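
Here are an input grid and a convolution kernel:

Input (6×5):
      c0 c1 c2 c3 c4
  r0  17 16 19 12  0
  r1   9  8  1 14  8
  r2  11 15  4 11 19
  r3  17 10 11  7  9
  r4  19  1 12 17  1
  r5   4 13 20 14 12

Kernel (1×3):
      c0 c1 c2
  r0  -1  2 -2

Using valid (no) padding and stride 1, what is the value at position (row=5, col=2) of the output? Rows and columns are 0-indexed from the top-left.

The receptive field on the input at this output position is [20 14 12]. Elementwise product with the kernel and sum: 20·-1 + 14·2 + 12·-2.

-16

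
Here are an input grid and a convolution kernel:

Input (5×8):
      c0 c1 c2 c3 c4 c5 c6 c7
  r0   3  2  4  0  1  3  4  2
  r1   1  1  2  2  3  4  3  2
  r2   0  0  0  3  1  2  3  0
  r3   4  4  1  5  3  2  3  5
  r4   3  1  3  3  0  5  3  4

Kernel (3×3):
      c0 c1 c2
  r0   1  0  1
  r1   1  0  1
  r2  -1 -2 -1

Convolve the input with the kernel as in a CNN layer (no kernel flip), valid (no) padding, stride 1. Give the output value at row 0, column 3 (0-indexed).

The receptive field on the input at this output position is [0 1 3 / 2 3 4 / 3 1 2]. Elementwise product with the kernel and sum: 0·1 + 3·1 + 2·1 + 4·1 + 3·-1 + 1·-2 + 2·-1.

2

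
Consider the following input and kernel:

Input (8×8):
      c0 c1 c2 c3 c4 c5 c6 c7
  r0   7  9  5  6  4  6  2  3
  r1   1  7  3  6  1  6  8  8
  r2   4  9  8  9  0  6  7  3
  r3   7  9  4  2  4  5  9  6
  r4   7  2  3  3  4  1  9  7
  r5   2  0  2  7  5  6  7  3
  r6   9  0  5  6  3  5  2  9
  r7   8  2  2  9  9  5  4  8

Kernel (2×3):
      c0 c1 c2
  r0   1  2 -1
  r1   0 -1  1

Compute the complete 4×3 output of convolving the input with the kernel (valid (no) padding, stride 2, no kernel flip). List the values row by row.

16 8 16
9 28 9
10 3 -2
4 14 10

Output[0,0]: The receptive field on the input at this output position is [7 9 5 / 1 7 3]. Elementwise product with the kernel and sum: 7·1 + 9·2 + 5·-1 + 7·-1 + 3·1.
Output[0,1]: The receptive field on the input at this output position is [5 6 4 / 3 6 1]. Elementwise product with the kernel and sum: 5·1 + 6·2 + 4·-1 + 6·-1 + 1·1.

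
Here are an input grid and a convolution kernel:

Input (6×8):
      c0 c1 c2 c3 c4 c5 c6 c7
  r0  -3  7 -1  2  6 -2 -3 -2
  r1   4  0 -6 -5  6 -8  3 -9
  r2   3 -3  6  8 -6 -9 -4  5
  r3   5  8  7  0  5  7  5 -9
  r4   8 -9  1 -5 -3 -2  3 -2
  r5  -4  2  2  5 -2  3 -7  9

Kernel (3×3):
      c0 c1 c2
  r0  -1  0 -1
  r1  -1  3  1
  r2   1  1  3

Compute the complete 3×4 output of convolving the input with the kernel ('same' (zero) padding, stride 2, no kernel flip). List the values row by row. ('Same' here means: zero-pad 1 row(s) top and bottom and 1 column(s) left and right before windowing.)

Output[0,0]: The receptive field on the zero-padded input at this output position is [0 0 0 / 0 -3 7 / 0 4 0]. Elementwise product with the kernel and sum: 0·-1 + 0·-1 + 0·-1 + -3·3 + 7·1 + 0·1 + 4·1 + 0·3.
Output[0,1]: The receptive field on the zero-padded input at this output position is [0 0 0 / 7 -1 2 / 0 -6 -5]. Elementwise product with the kernel and sum: 0·-1 + 0·-1 + 7·-1 + -1·3 + 2·1 + 0·1 + -6·1 + -5·3.

2 -29 -9 -41
35 49 4 4
9 18 -1 34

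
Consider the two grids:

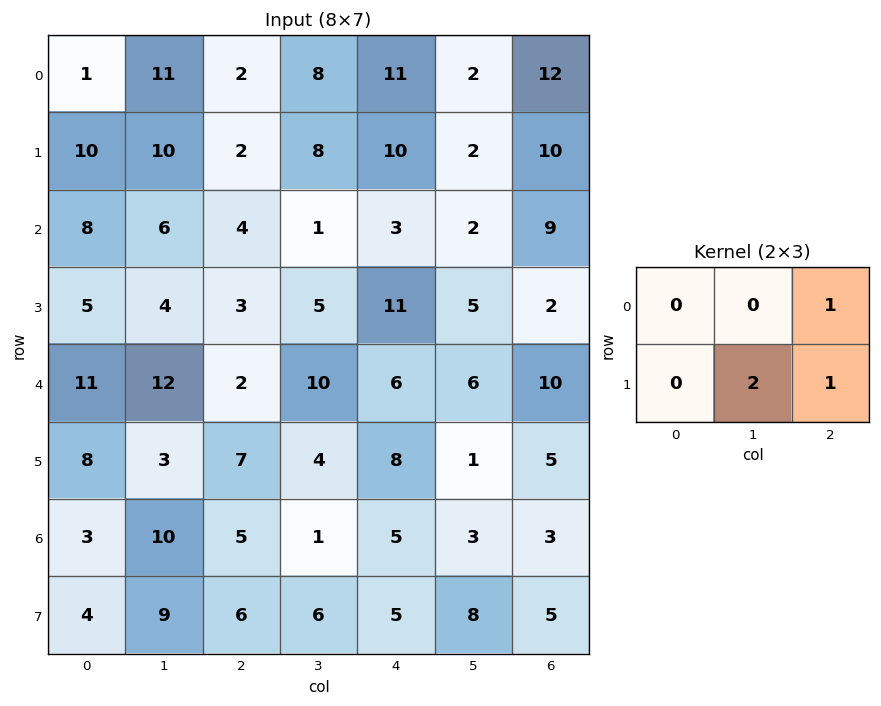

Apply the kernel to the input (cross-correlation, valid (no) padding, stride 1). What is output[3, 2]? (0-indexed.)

37

The receptive field on the input at this output position is [3 5 11 / 2 10 6]. Elementwise product with the kernel and sum: 11·1 + 10·2 + 6·1.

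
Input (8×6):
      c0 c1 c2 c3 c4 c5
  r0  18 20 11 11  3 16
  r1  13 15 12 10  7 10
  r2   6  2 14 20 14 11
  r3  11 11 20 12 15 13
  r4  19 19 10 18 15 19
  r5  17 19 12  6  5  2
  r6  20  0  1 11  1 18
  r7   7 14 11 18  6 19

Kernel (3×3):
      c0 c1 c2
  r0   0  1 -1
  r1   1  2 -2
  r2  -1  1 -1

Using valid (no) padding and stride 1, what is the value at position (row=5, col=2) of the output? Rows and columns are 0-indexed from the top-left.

The receptive field on the input at this output position is [12 6 5 / 1 11 1 / 11 18 6]. Elementwise product with the kernel and sum: 6·1 + 5·-1 + 1·1 + 11·2 + 1·-2 + 11·-1 + 18·1 + 6·-1.

23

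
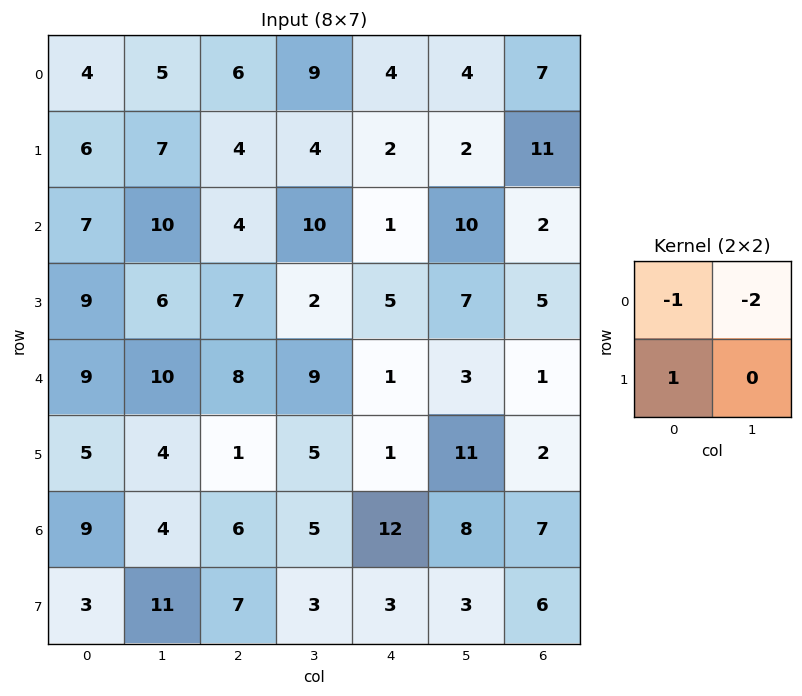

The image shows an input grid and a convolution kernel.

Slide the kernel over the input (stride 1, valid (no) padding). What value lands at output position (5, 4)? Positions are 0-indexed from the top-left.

The receptive field on the input at this output position is [1 11 / 12 8]. Elementwise product with the kernel and sum: 1·-1 + 11·-2 + 12·1.

-11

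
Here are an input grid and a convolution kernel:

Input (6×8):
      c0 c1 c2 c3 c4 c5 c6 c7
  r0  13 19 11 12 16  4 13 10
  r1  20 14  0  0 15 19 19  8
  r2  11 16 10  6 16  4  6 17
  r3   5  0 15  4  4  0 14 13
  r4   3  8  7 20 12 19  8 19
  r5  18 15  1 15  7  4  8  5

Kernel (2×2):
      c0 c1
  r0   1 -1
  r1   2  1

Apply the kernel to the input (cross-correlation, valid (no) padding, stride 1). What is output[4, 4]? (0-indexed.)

11

The receptive field on the input at this output position is [12 19 / 7 4]. Elementwise product with the kernel and sum: 12·1 + 19·-1 + 7·2 + 4·1.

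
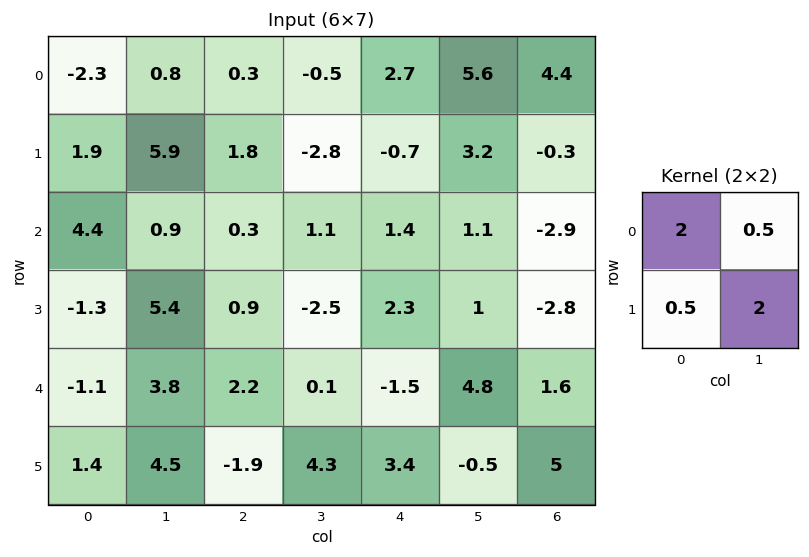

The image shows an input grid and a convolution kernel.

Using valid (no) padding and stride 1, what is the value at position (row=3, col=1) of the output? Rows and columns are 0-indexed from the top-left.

17.55

The receptive field on the input at this output position is [5.4 0.9 / 3.8 2.2]. Elementwise product with the kernel and sum: 5.4·2 + 0.9·0.5 + 3.8·0.5 + 2.2·2.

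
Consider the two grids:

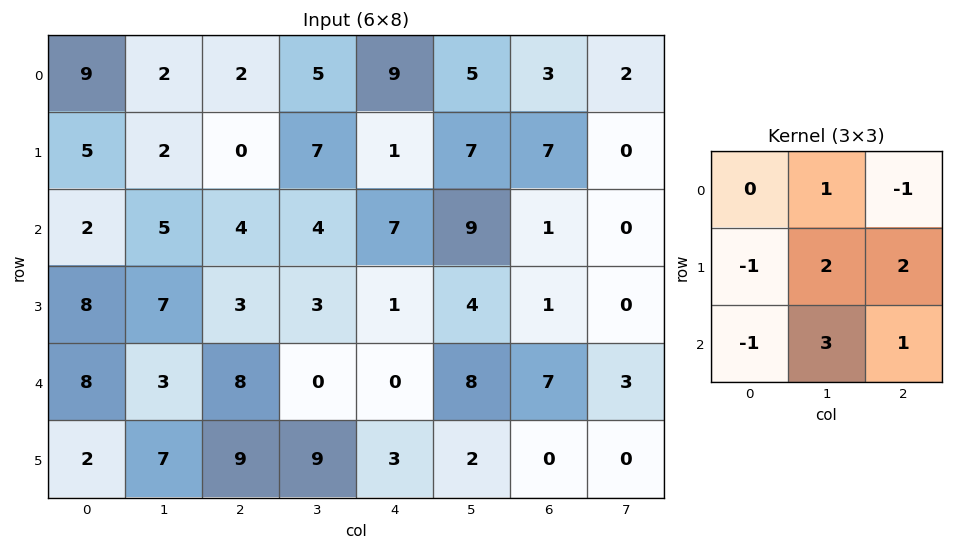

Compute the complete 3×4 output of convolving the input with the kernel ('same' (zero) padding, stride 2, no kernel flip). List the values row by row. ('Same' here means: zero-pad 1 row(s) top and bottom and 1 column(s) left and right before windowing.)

39 17 26 19
48 9 26 -1
36 42 15 11

Output[0,0]: The receptive field on the zero-padded input at this output position is [0 0 0 / 0 9 2 / 0 5 2]. Elementwise product with the kernel and sum: 0·1 + 0·-1 + 0·-1 + 9·2 + 2·2 + 0·-1 + 5·3 + 2·1.
Output[0,1]: The receptive field on the zero-padded input at this output position is [0 0 0 / 2 2 5 / 2 0 7]. Elementwise product with the kernel and sum: 0·1 + 0·-1 + 2·-1 + 2·2 + 5·2 + 2·-1 + 0·3 + 7·1.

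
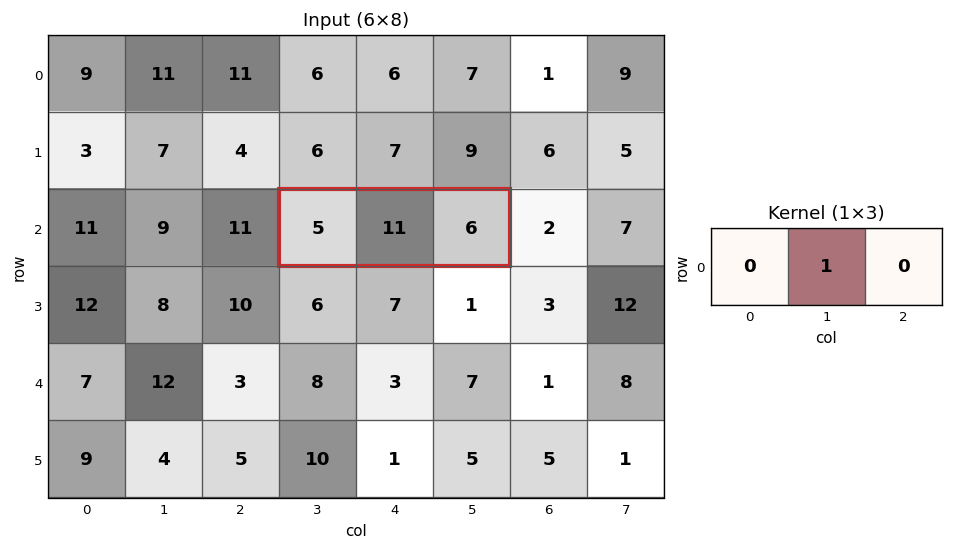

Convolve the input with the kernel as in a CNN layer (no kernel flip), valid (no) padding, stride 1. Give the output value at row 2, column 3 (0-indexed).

11

The receptive field on the input at this output position is [5 11 6]. Elementwise product with the kernel and sum: 11·1.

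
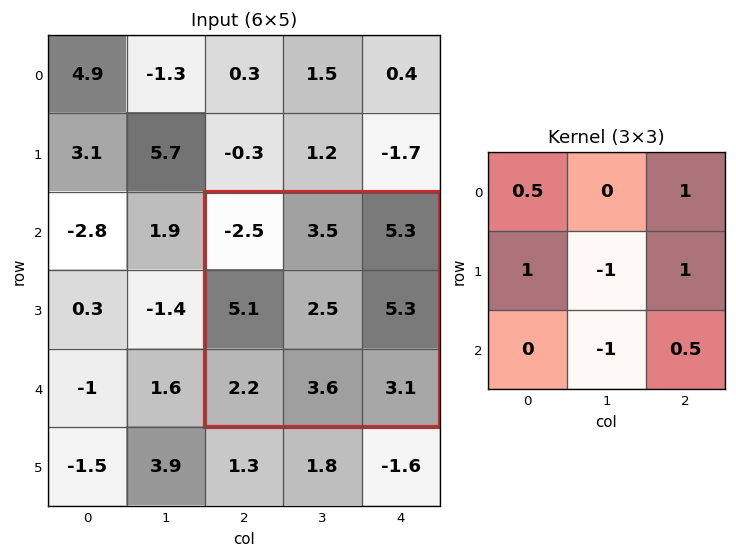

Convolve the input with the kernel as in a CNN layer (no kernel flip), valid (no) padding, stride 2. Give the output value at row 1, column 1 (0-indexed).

9.9

The receptive field on the input at this output position is [-2.5 3.5 5.3 / 5.1 2.5 5.3 / 2.2 3.6 3.1]. Elementwise product with the kernel and sum: -2.5·0.5 + 5.3·1 + 5.1·1 + 2.5·-1 + 5.3·1 + 3.6·-1 + 3.1·0.5.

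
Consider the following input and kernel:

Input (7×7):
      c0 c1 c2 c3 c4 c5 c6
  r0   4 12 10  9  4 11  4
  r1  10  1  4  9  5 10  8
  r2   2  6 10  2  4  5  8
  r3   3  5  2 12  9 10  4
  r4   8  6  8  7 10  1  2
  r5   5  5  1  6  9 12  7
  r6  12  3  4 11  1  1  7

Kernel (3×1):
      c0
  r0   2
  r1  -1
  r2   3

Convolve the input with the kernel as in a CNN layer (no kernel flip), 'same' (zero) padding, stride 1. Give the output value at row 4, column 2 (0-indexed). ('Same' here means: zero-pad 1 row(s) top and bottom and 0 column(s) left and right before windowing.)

-1

The receptive field on the zero-padded input at this output position is [2 / 8 / 1]. Elementwise product with the kernel and sum: 2·2 + 8·-1 + 1·3.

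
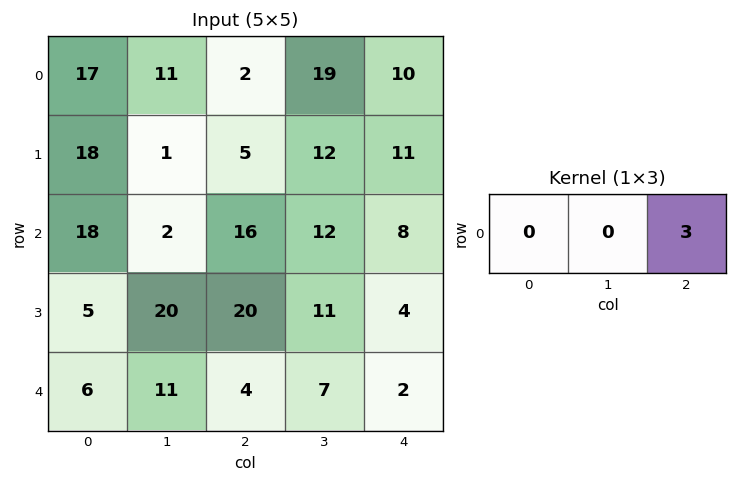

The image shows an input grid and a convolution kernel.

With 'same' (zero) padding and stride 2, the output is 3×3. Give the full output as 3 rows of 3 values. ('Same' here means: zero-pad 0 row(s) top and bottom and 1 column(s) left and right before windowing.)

33 57 0
6 36 0
33 21 0

Output[0,0]: The receptive field on the zero-padded input at this output position is [0 17 11]. Elementwise product with the kernel and sum: 11·3.
Output[0,1]: The receptive field on the zero-padded input at this output position is [11 2 19]. Elementwise product with the kernel and sum: 19·3.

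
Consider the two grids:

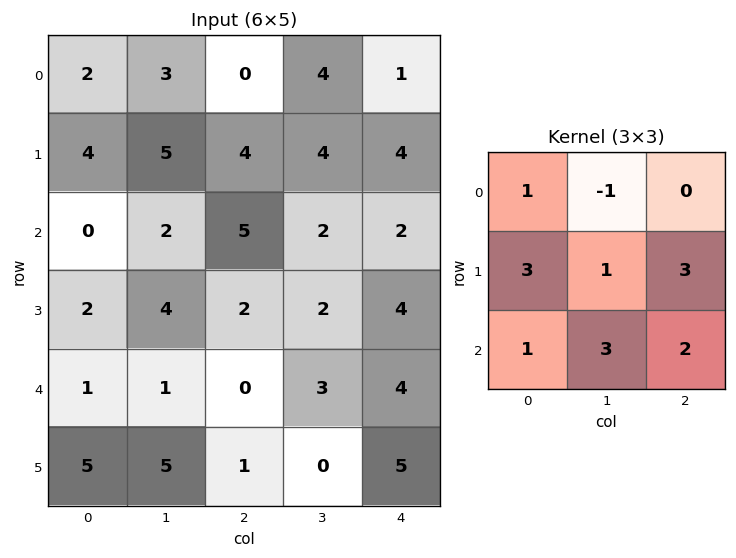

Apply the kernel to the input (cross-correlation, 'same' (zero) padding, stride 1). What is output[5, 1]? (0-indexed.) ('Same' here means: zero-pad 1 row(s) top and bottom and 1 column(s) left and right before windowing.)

The receptive field on the zero-padded input at this output position is [1 1 0 / 5 5 1 / 0 0 0]. Elementwise product with the kernel and sum: 1·1 + 1·-1 + 5·3 + 5·1 + 1·3 + 0·1 + 0·3 + 0·2.

23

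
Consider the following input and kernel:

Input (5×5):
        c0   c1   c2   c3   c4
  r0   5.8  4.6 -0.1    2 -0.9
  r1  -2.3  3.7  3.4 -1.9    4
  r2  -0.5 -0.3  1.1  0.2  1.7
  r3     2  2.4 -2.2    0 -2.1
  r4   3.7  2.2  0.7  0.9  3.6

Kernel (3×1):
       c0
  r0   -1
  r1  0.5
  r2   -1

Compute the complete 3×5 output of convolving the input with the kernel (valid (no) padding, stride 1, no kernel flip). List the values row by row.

Output[0,0]: The receptive field on the input at this output position is [5.8 / -2.3 / -0.5]. Elementwise product with the kernel and sum: 5.8·-1 + -2.3·0.5 + -0.5·-1.
Output[0,1]: The receptive field on the input at this output position is [4.6 / 3.7 / -0.3]. Elementwise product with the kernel and sum: 4.6·-1 + 3.7·0.5 + -0.3·-1.

-6.45 -2.45 0.7 -3.15 1.2
0.05 -6.25 -0.65 2 -1.05
-2.2 -0.7 -2.9 -1.1 -6.35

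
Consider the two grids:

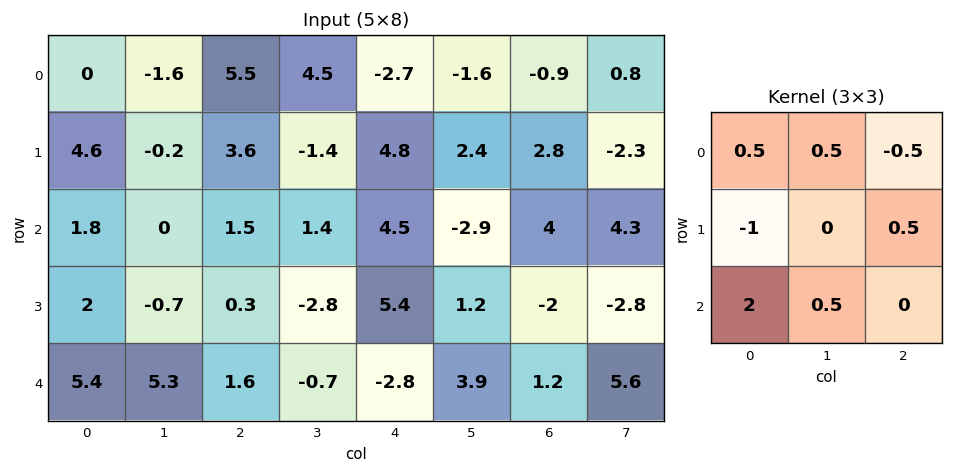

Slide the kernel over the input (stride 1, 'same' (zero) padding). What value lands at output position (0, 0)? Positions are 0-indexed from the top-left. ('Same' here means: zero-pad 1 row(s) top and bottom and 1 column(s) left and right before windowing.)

The receptive field on the zero-padded input at this output position is [0 0 0 / 0 0 -1.6 / 0 4.6 -0.2]. Elementwise product with the kernel and sum: 0·0.5 + 0·0.5 + 0·-0.5 + 0·-1 + -1.6·0.5 + 0·2 + 4.6·0.5.

1.5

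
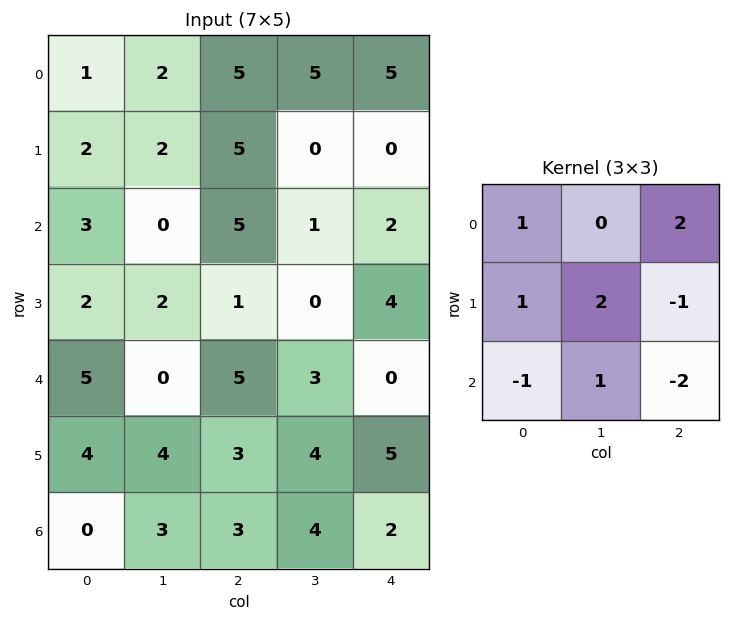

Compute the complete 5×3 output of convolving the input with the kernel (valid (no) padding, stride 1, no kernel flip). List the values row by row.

-1 27 12
8 10 1
3 5 4
-2 0 11
21 4 8

Output[0,0]: The receptive field on the input at this output position is [1 2 5 / 2 2 5 / 3 0 5]. Elementwise product with the kernel and sum: 1·1 + 5·2 + 2·1 + 2·2 + 5·-1 + 3·-1 + 0·1 + 5·-2.
Output[0,1]: The receptive field on the input at this output position is [2 5 5 / 2 5 0 / 0 5 1]. Elementwise product with the kernel and sum: 2·1 + 5·2 + 2·1 + 5·2 + 0·-1 + 0·-1 + 5·1 + 1·-2.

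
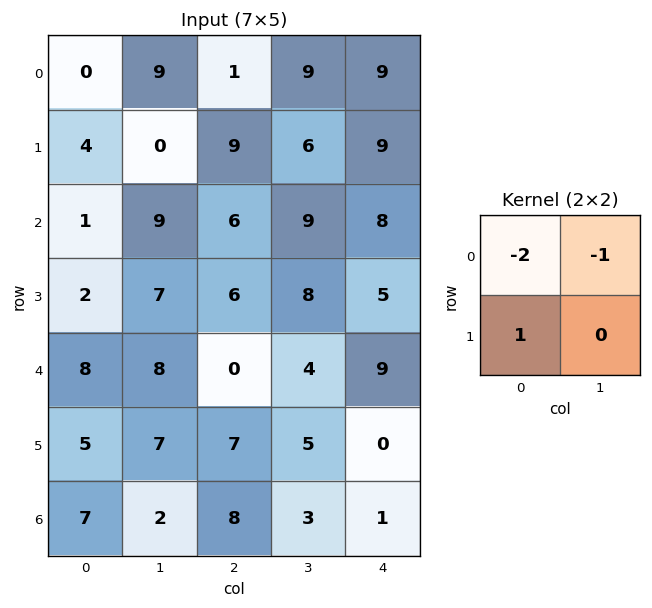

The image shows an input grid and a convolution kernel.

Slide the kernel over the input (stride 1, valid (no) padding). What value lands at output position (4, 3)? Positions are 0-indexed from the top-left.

-12

The receptive field on the input at this output position is [4 9 / 5 0]. Elementwise product with the kernel and sum: 4·-2 + 9·-1 + 5·1.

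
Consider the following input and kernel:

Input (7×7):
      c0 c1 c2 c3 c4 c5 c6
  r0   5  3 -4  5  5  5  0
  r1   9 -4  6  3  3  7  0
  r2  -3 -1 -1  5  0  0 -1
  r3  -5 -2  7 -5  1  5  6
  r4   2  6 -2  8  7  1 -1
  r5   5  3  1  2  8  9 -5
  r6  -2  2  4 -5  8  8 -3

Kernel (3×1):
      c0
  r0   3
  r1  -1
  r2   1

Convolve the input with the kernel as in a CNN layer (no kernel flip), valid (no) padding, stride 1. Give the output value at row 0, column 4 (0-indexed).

12

The receptive field on the input at this output position is [5 / 3 / 0]. Elementwise product with the kernel and sum: 5·3 + 3·-1 + 0·1.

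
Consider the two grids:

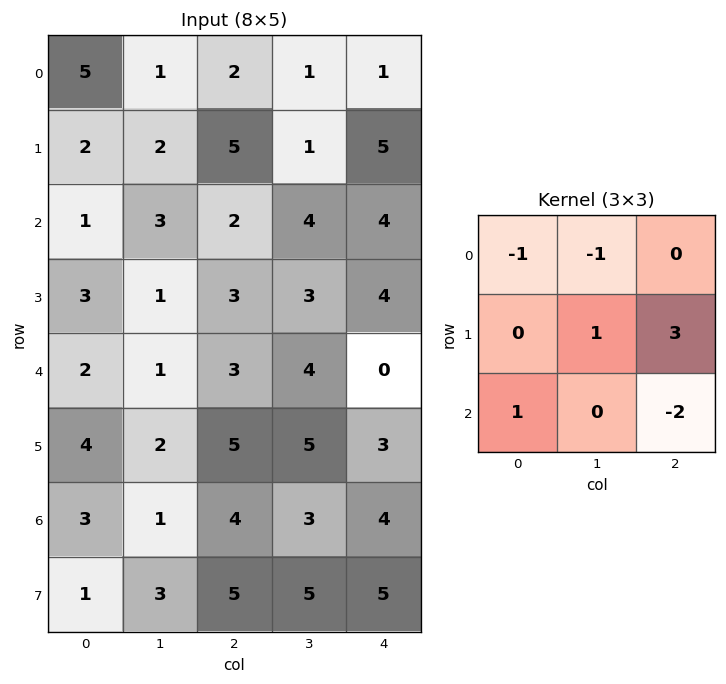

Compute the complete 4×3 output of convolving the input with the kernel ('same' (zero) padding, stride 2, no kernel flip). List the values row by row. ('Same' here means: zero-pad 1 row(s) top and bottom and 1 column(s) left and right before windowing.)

4 5 2
6 2 1
-2 3 -2
-4 -1 1

Output[0,0]: The receptive field on the zero-padded input at this output position is [0 0 0 / 0 5 1 / 0 2 2]. Elementwise product with the kernel and sum: 0·-1 + 0·-1 + 5·1 + 1·3 + 0·1 + 2·-2.
Output[0,1]: The receptive field on the zero-padded input at this output position is [0 0 0 / 1 2 1 / 2 5 1]. Elementwise product with the kernel and sum: 0·-1 + 0·-1 + 2·1 + 1·3 + 2·1 + 1·-2.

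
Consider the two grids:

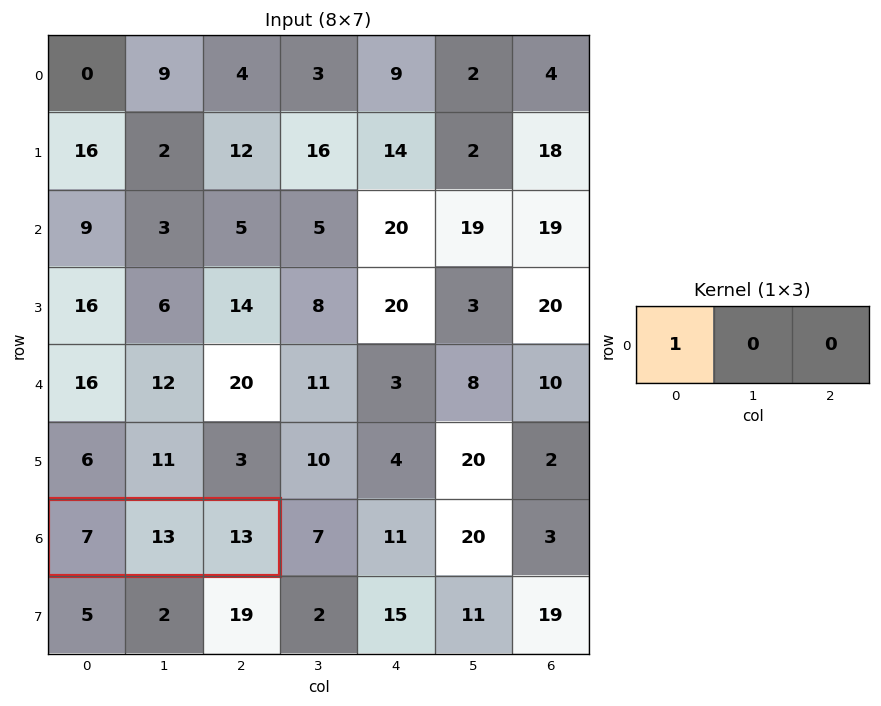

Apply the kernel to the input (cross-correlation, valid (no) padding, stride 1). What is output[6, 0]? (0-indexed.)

The receptive field on the input at this output position is [7 13 13]. Elementwise product with the kernel and sum: 7·1.

7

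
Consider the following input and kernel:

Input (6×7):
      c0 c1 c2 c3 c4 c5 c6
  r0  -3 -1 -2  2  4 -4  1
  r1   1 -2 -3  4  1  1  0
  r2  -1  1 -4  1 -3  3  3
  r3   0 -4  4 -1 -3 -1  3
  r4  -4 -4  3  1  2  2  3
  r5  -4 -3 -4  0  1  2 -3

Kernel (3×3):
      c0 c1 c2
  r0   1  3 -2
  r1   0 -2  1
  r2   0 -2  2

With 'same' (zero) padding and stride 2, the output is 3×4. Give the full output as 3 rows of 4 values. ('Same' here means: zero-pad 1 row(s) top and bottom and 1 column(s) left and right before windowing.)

Output[0,0]: The receptive field on the zero-padded input at this output position is [0 0 0 / 0 -3 -1 / 0 1 -2]. Elementwise product with the kernel and sum: 0·1 + 0·3 + 0·-2 + -3·-2 + -1·1 + 1·-2 + -2·2.

-1 20 -12 -2
2 -20 18 -11
14 13 -8 8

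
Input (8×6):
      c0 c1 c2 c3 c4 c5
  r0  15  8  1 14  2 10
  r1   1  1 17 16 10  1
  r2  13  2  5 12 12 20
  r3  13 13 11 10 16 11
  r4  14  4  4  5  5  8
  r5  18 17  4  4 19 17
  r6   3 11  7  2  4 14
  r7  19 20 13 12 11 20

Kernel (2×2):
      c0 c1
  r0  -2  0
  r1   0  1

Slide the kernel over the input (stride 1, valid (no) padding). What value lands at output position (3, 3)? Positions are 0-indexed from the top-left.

The receptive field on the input at this output position is [10 16 / 5 5]. Elementwise product with the kernel and sum: 10·-2 + 5·1.

-15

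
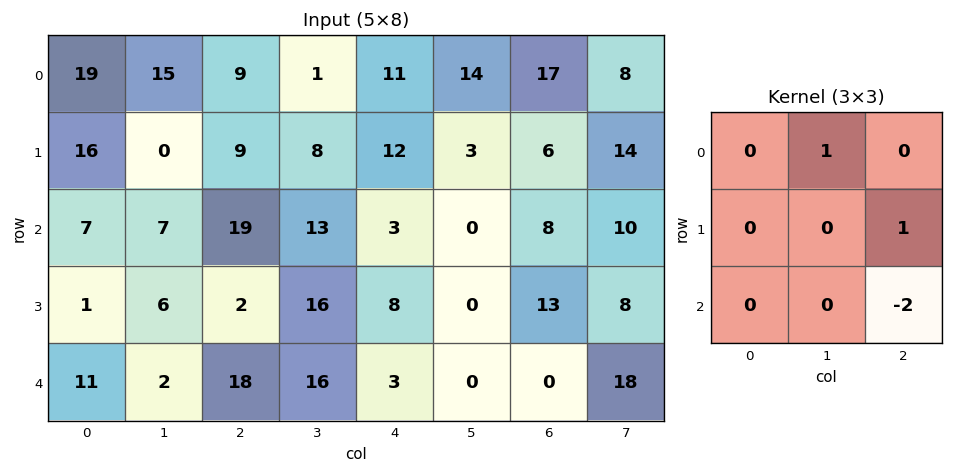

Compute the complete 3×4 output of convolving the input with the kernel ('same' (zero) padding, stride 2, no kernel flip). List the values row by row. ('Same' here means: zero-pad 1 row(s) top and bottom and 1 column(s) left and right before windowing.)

15 -15 8 -20
11 -10 12 0
3 18 8 31

Output[0,0]: The receptive field on the zero-padded input at this output position is [0 0 0 / 0 19 15 / 0 16 0]. Elementwise product with the kernel and sum: 0·1 + 15·1 + 0·-2.
Output[0,1]: The receptive field on the zero-padded input at this output position is [0 0 0 / 15 9 1 / 0 9 8]. Elementwise product with the kernel and sum: 0·1 + 1·1 + 8·-2.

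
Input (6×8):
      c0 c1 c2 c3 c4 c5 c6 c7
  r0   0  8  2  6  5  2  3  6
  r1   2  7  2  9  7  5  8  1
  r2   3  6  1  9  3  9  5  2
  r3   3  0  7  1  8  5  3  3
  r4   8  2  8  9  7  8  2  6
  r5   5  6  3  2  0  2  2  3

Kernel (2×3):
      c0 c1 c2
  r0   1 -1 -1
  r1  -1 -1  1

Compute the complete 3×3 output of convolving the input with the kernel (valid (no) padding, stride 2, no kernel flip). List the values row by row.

Output[0,0]: The receptive field on the input at this output position is [0 8 2 / 2 7 2]. Elementwise product with the kernel and sum: 0·1 + 8·-1 + 2·-1 + 2·-1 + 7·-1 + 2·1.

-17 -13 -4
0 -11 -21
-10 -13 -3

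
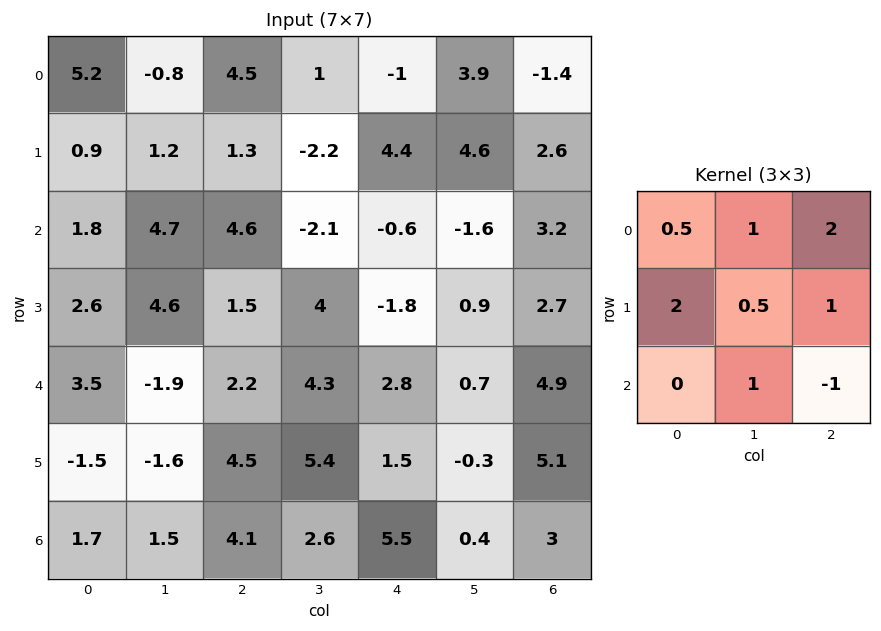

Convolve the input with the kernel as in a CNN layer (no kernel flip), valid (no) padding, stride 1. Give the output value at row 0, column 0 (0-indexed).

14.6

The receptive field on the input at this output position is [5.2 -0.8 4.5 / 0.9 1.2 1.3 / 1.8 4.7 4.6]. Elementwise product with the kernel and sum: 5.2·0.5 + -0.8·1 + 4.5·2 + 0.9·2 + 1.2·0.5 + 1.3·1 + 4.7·1 + 4.6·-1.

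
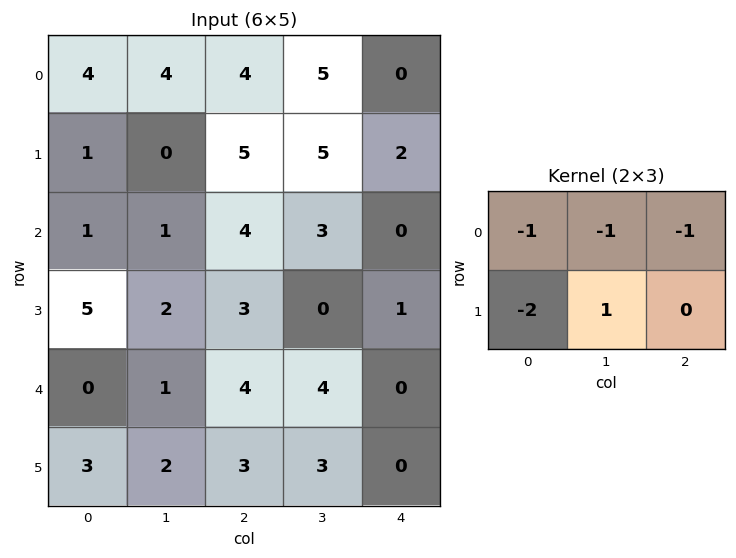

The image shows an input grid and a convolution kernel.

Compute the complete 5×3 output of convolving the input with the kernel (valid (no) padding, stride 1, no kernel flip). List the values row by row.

Output[0,0]: The receptive field on the input at this output position is [4 4 4 / 1 0 5]. Elementwise product with the kernel and sum: 4·-1 + 4·-1 + 4·-1 + 1·-2 + 0·1.
Output[0,1]: The receptive field on the input at this output position is [4 4 5 / 0 5 5]. Elementwise product with the kernel and sum: 4·-1 + 4·-1 + 5·-1 + 0·-2 + 5·1.

-14 -8 -14
-7 -8 -17
-14 -9 -13
-9 -3 -8
-9 -10 -11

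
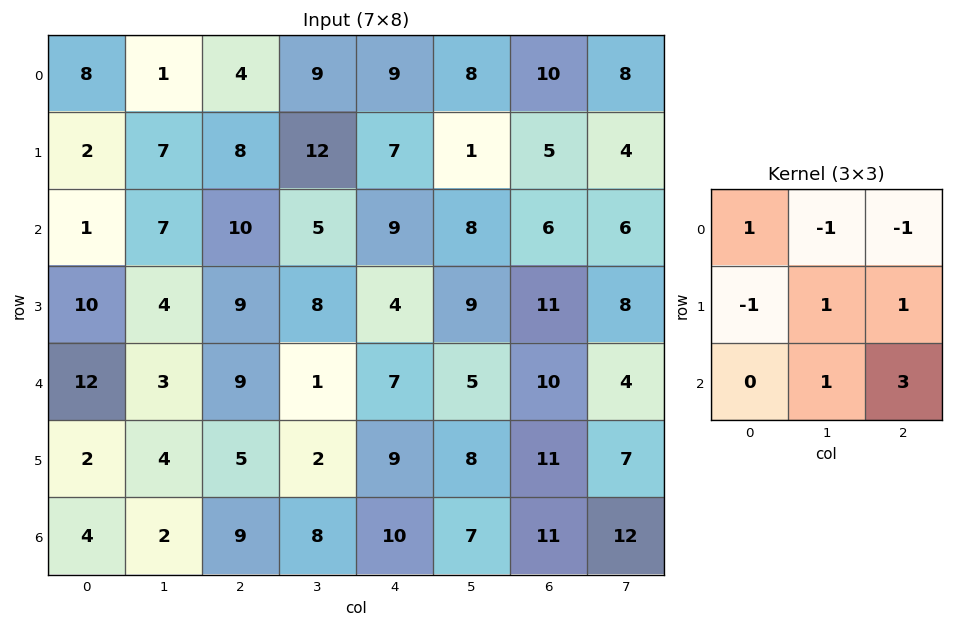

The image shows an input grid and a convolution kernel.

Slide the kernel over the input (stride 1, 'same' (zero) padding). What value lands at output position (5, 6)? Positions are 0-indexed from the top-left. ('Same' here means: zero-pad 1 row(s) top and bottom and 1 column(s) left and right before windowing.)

48

The receptive field on the zero-padded input at this output position is [5 10 4 / 8 11 7 / 7 11 12]. Elementwise product with the kernel and sum: 5·1 + 10·-1 + 4·-1 + 8·-1 + 11·1 + 7·1 + 11·1 + 12·3.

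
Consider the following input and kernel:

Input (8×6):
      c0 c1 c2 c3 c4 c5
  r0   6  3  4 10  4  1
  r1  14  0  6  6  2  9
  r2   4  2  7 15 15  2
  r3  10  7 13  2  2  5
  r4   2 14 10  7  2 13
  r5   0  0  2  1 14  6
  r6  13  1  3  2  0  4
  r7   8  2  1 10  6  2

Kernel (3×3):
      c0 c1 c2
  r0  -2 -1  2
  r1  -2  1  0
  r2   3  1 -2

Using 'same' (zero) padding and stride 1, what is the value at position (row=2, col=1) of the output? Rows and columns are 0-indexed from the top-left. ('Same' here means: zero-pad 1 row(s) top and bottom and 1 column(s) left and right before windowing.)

The receptive field on the zero-padded input at this output position is [14 0 6 / 4 2 7 / 10 7 13]. Elementwise product with the kernel and sum: 14·-2 + 0·-1 + 6·2 + 4·-2 + 2·1 + 10·3 + 7·1 + 13·-2.

-11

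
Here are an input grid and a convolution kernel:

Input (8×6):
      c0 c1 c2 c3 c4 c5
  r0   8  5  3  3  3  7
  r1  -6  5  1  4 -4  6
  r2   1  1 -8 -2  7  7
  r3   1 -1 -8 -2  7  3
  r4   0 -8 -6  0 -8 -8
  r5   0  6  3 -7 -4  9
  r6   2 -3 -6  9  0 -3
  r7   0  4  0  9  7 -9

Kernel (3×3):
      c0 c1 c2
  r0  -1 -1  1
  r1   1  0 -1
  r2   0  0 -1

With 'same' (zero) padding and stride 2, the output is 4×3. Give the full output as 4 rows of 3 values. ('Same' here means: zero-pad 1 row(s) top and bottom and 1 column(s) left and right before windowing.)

Output[0,0]: The receptive field on the zero-padded input at this output position is [0 0 0 / 0 8 5 / 0 -6 5]. Elementwise product with the kernel and sum: 0·-1 + 0·-1 + 0·1 + 0·1 + 5·-1 + 5·-1.
Output[0,1]: The receptive field on the zero-padded input at this output position is [0 0 0 / 5 3 3 / 5 1 4]. Elementwise product with the kernel and sum: 0·-1 + 0·-1 + 0·1 + 5·1 + 3·-1 + 4·-1.

-10 -2 -10
11 3 -6
0 6 -3
5 -37 41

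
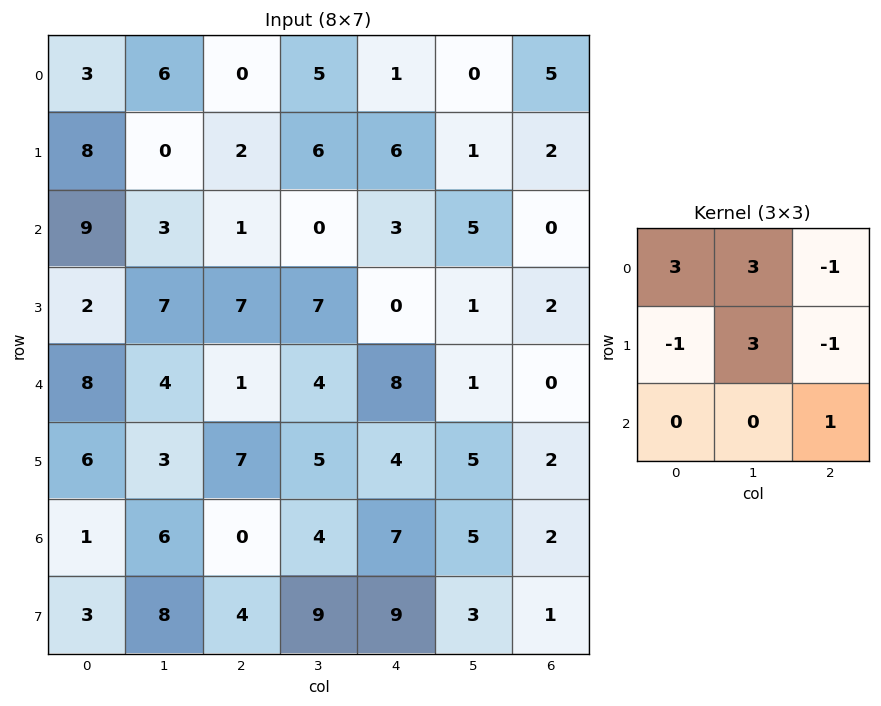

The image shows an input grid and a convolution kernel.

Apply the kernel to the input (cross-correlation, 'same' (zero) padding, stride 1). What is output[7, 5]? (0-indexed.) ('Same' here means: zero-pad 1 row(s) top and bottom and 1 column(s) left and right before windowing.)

33

The receptive field on the zero-padded input at this output position is [7 5 2 / 9 3 1 / 0 0 0]. Elementwise product with the kernel and sum: 7·3 + 5·3 + 2·-1 + 9·-1 + 3·3 + 1·-1 + 0·1.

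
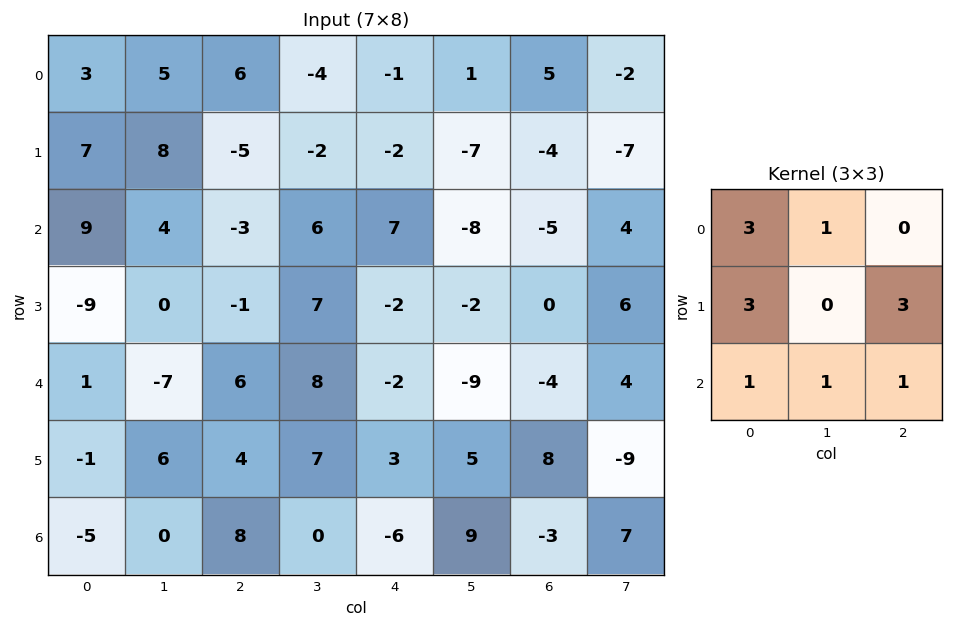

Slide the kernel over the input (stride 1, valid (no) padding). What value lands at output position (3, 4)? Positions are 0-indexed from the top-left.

The receptive field on the input at this output position is [-2 -2 0 / -2 -9 -4 / 3 5 8]. Elementwise product with the kernel and sum: -2·3 + -2·1 + -2·3 + -4·3 + 3·1 + 5·1 + 8·1.

-10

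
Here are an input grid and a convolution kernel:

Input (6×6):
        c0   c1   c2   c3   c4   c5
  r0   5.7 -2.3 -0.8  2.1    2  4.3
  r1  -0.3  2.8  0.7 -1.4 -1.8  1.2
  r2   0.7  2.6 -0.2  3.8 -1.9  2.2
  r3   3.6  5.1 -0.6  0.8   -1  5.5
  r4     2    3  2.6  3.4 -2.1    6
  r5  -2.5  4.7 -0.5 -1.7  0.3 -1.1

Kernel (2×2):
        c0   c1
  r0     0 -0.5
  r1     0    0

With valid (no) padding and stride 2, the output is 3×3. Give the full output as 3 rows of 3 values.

Output[0,0]: The receptive field on the input at this output position is [5.7 -2.3 / -0.3 2.8]. Elementwise product with the kernel and sum: -2.3·-0.5.

1.15 -1.05 -2.15
-1.3 -1.9 -1.1
-1.5 -1.7 -3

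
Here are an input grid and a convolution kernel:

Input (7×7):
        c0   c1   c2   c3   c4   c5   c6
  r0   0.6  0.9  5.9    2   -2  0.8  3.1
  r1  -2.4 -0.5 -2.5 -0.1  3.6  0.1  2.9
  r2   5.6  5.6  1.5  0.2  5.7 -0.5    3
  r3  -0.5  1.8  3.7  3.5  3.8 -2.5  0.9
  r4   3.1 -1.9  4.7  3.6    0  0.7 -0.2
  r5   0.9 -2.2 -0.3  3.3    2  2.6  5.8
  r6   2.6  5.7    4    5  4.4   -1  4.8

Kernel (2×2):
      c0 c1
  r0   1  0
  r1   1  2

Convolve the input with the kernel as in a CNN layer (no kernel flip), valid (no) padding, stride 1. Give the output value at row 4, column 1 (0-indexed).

-4.7

The receptive field on the input at this output position is [-1.9 4.7 / -2.2 -0.3]. Elementwise product with the kernel and sum: -1.9·1 + -2.2·1 + -0.3·2.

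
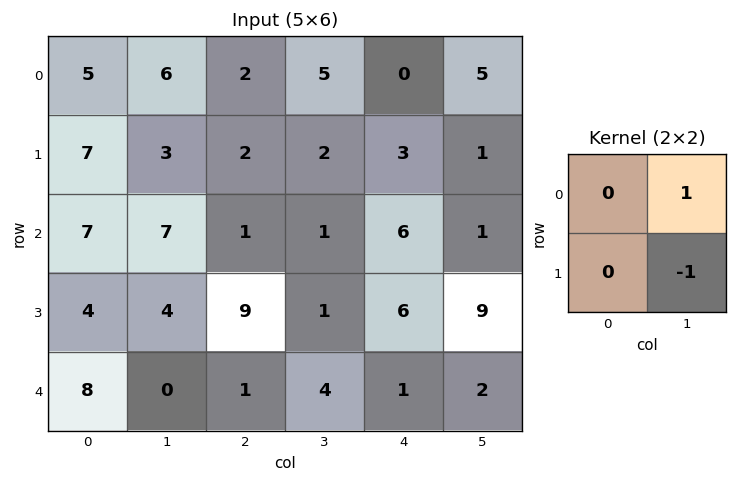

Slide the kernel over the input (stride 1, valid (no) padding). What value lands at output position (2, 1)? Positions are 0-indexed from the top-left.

-8

The receptive field on the input at this output position is [7 1 / 4 9]. Elementwise product with the kernel and sum: 1·1 + 9·-1.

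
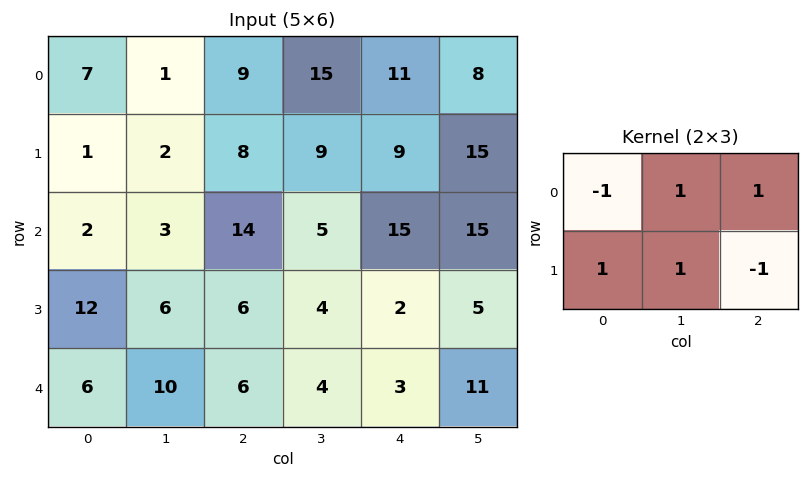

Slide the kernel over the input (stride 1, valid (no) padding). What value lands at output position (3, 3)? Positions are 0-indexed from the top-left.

The receptive field on the input at this output position is [4 2 5 / 4 3 11]. Elementwise product with the kernel and sum: 4·-1 + 2·1 + 5·1 + 4·1 + 3·1 + 11·-1.

-1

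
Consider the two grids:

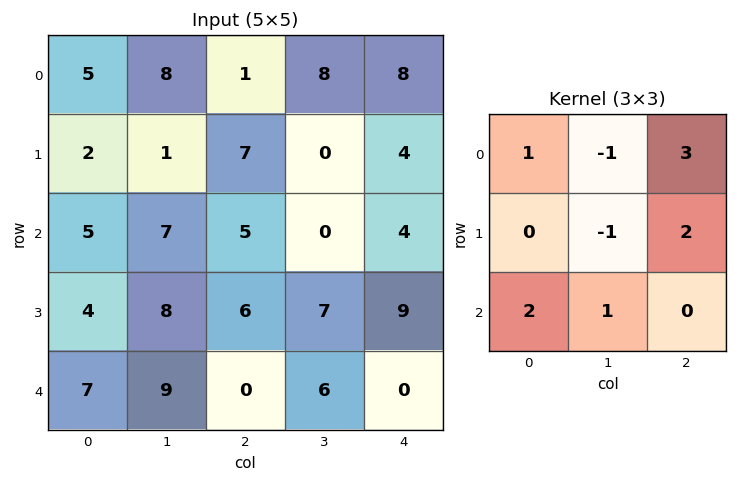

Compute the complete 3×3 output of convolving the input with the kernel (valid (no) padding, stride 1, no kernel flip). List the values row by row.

Output[0,0]: The receptive field on the input at this output position is [5 8 1 / 2 1 7 / 5 7 5]. Elementwise product with the kernel and sum: 5·1 + 8·-1 + 1·3 + 1·-1 + 7·2 + 5·2 + 7·1.
Output[0,1]: The receptive field on the input at this output position is [8 1 8 / 1 7 0 / 7 5 0]. Elementwise product with the kernel and sum: 8·1 + 1·-1 + 8·3 + 7·-1 + 0·2 + 7·2 + 5·1.

30 43 35
41 11 46
40 28 34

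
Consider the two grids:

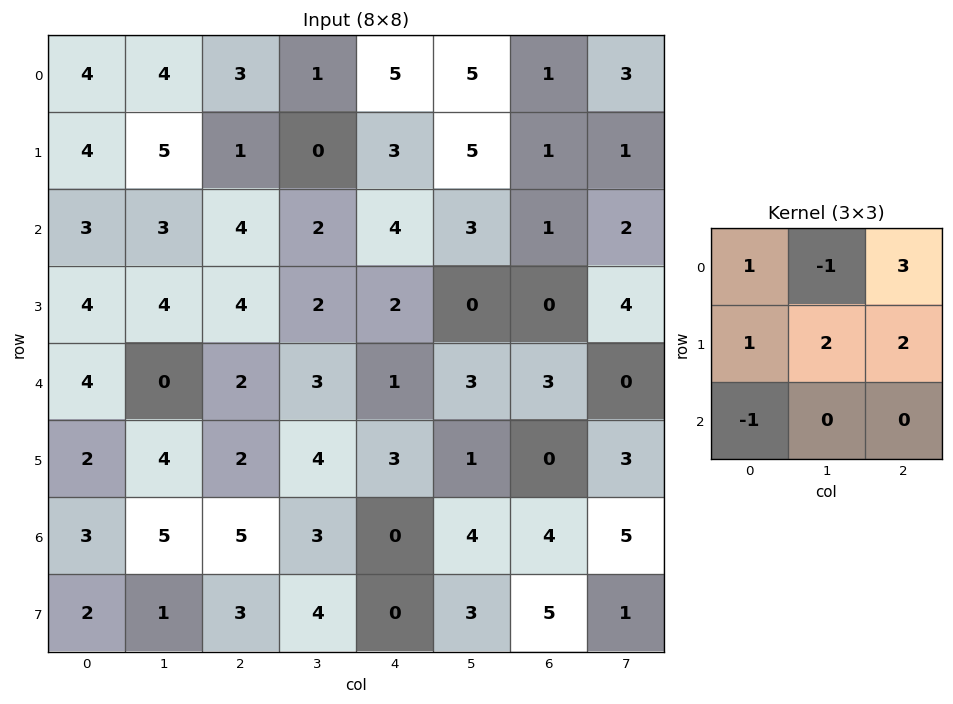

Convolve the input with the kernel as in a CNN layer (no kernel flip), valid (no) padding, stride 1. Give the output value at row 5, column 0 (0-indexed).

The receptive field on the input at this output position is [2 4 2 / 3 5 5 / 2 1 3]. Elementwise product with the kernel and sum: 2·1 + 4·-1 + 2·3 + 3·1 + 5·2 + 5·2 + 2·-1.

25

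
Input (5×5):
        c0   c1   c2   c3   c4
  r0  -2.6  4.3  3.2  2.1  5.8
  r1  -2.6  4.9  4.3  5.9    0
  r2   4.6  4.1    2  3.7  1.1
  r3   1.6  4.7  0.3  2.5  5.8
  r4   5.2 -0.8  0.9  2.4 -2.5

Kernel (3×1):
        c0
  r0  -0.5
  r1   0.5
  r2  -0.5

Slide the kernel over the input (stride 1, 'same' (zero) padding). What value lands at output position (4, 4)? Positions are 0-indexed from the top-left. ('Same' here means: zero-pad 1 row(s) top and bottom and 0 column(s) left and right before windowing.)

-4.15

The receptive field on the zero-padded input at this output position is [5.8 / -2.5 / 0]. Elementwise product with the kernel and sum: 5.8·-0.5 + -2.5·0.5 + 0·-0.5.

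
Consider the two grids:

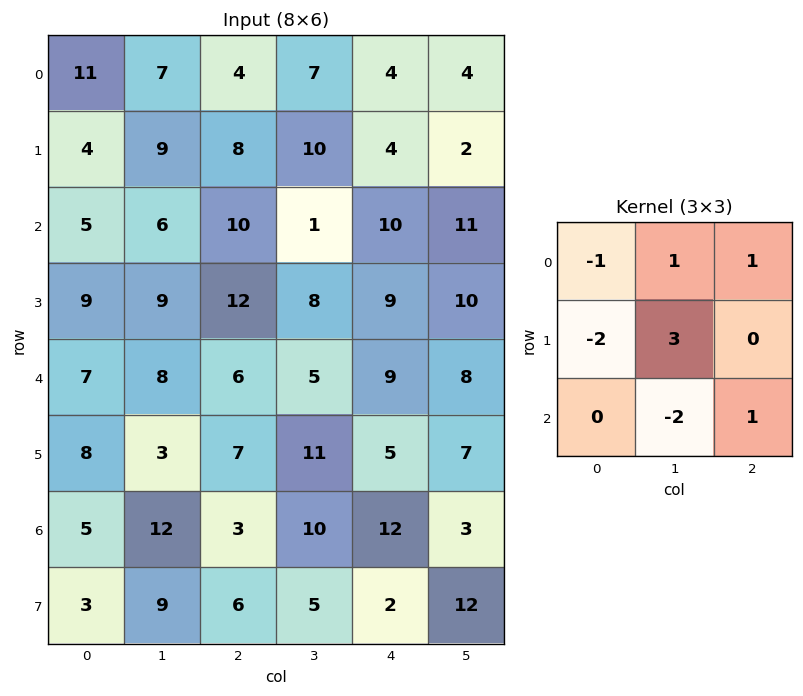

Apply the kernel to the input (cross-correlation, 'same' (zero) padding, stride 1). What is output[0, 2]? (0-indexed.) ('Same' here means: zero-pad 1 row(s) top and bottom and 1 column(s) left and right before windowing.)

The receptive field on the zero-padded input at this output position is [0 0 0 / 7 4 7 / 9 8 10]. Elementwise product with the kernel and sum: 0·-1 + 0·1 + 0·1 + 7·-2 + 4·3 + 8·-2 + 10·1.

-8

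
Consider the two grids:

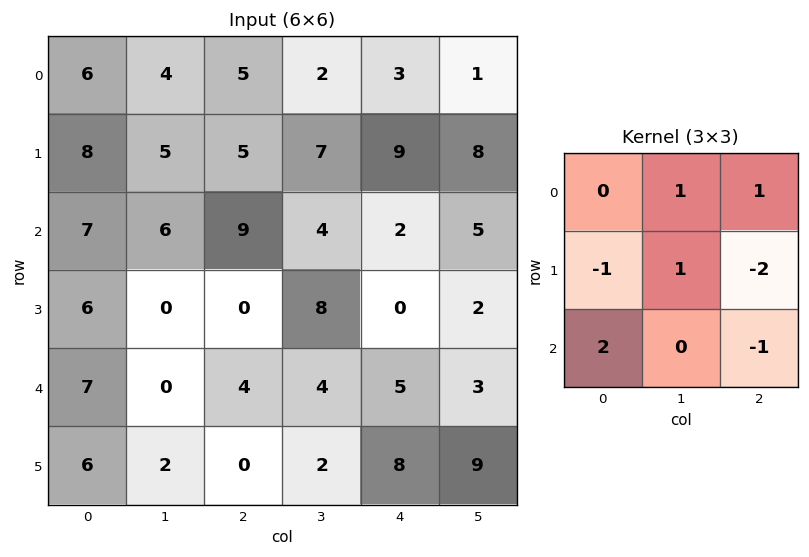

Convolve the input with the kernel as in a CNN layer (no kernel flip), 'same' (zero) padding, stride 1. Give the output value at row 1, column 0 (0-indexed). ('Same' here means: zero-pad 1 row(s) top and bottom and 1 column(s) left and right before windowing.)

2

The receptive field on the zero-padded input at this output position is [0 6 4 / 0 8 5 / 0 7 6]. Elementwise product with the kernel and sum: 6·1 + 4·1 + 0·-1 + 8·1 + 5·-2 + 0·2 + 6·-1.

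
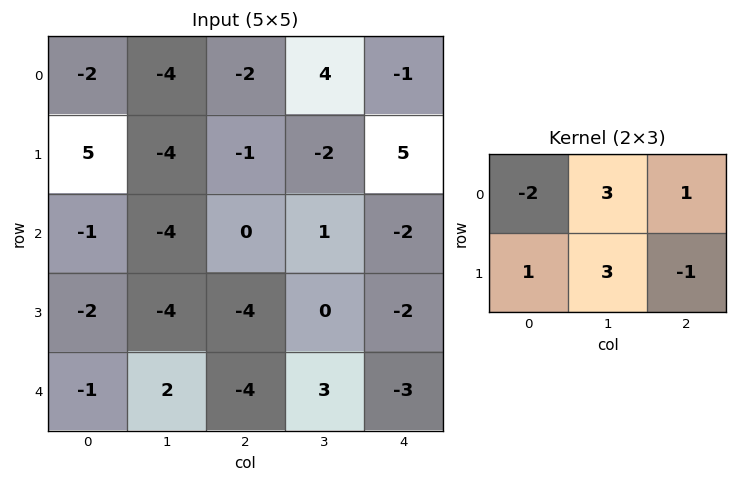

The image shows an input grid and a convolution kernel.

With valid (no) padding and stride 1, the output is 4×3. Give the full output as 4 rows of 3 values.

-16 1 3
-36 -2 6
-20 -7 -1
-3 -17 14

Output[0,0]: The receptive field on the input at this output position is [-2 -4 -2 / 5 -4 -1]. Elementwise product with the kernel and sum: -2·-2 + -4·3 + -2·1 + 5·1 + -4·3 + -1·-1.
Output[0,1]: The receptive field on the input at this output position is [-4 -2 4 / -4 -1 -2]. Elementwise product with the kernel and sum: -4·-2 + -2·3 + 4·1 + -4·1 + -1·3 + -2·-1.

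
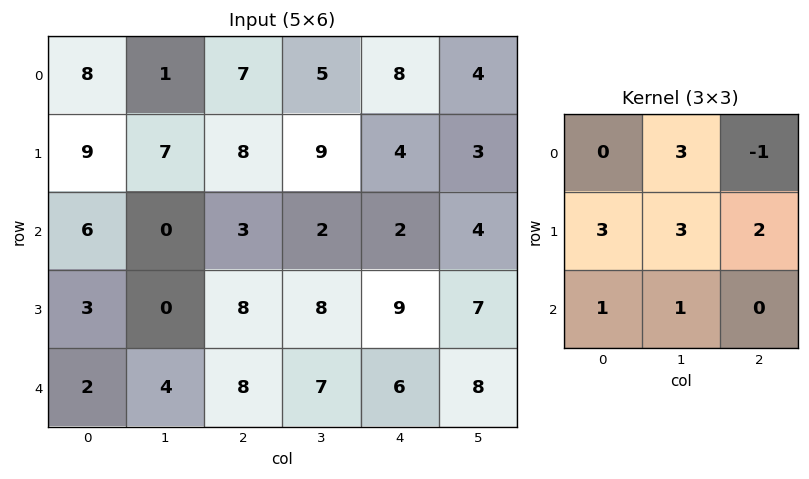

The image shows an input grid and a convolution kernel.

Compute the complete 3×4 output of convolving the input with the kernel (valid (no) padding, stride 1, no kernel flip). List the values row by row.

66 82 71 69
40 36 58 46
28 59 85 80

Output[0,0]: The receptive field on the input at this output position is [8 1 7 / 9 7 8 / 6 0 3]. Elementwise product with the kernel and sum: 1·3 + 7·-1 + 9·3 + 7·3 + 8·2 + 6·1 + 0·1.
Output[0,1]: The receptive field on the input at this output position is [1 7 5 / 7 8 9 / 0 3 2]. Elementwise product with the kernel and sum: 7·3 + 5·-1 + 7·3 + 8·3 + 9·2 + 0·1 + 3·1.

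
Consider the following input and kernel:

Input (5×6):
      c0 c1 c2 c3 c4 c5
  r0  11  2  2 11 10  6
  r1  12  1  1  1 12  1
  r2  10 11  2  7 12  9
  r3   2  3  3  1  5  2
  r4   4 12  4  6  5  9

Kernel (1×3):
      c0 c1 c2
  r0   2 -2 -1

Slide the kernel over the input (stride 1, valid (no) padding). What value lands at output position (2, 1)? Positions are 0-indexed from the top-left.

11

The receptive field on the input at this output position is [11 2 7]. Elementwise product with the kernel and sum: 11·2 + 2·-2 + 7·-1.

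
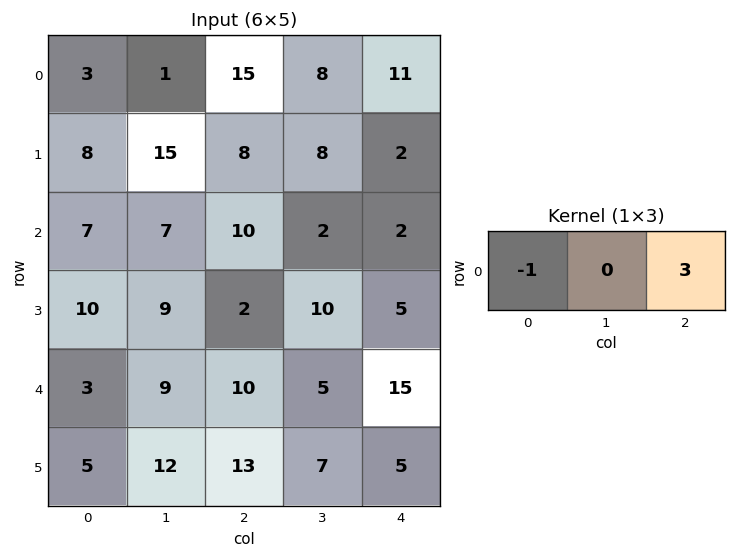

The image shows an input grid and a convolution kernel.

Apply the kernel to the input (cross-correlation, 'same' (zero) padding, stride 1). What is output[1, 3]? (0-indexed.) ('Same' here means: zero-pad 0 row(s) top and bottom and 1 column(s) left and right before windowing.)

-2

The receptive field on the zero-padded input at this output position is [8 8 2]. Elementwise product with the kernel and sum: 8·-1 + 2·3.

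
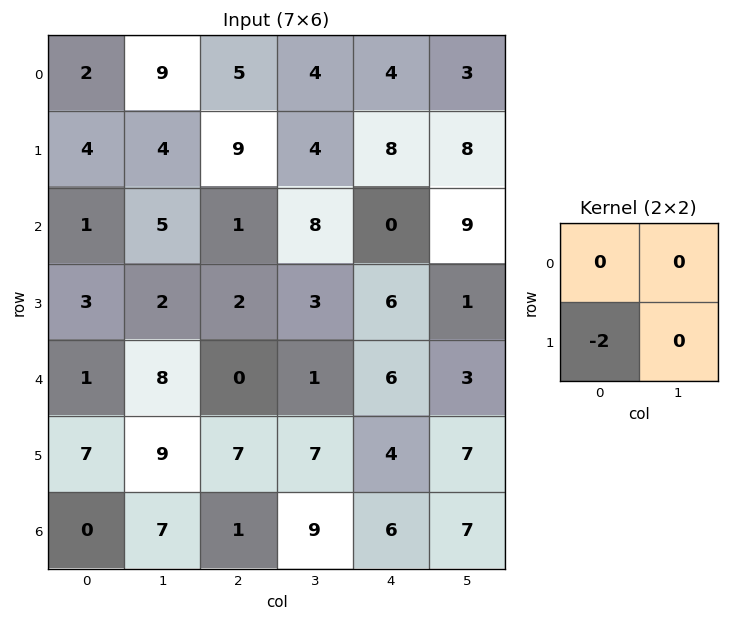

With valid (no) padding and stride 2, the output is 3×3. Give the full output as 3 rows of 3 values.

-8 -18 -16
-6 -4 -12
-14 -14 -8

Output[0,0]: The receptive field on the input at this output position is [2 9 / 4 4]. Elementwise product with the kernel and sum: 4·-2.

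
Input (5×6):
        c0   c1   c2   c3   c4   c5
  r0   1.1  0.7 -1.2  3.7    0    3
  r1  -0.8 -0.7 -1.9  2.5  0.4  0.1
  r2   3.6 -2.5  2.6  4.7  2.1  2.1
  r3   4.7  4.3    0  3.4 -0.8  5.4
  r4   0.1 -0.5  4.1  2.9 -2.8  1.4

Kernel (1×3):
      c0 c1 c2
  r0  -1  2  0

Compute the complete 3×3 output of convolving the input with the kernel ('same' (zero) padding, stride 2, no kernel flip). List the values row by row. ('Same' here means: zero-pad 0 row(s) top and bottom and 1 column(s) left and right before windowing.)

Output[0,0]: The receptive field on the zero-padded input at this output position is [0 1.1 0.7]. Elementwise product with the kernel and sum: 0·-1 + 1.1·2.

2.2 -3.1 -3.7
7.2 7.7 -0.5
0.2 8.7 -8.5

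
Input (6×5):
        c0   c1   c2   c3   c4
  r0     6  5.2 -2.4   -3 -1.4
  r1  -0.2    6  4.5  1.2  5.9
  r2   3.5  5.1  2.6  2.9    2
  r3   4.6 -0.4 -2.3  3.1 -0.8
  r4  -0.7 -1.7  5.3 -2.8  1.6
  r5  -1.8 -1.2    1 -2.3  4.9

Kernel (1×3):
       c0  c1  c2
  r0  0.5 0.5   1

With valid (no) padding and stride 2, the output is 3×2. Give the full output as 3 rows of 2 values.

Output[0,0]: The receptive field on the input at this output position is [6 5.2 -2.4]. Elementwise product with the kernel and sum: 6·0.5 + 5.2·0.5 + -2.4·1.
Output[0,1]: The receptive field on the input at this output position is [-2.4 -3 -1.4]. Elementwise product with the kernel and sum: -2.4·0.5 + -3·0.5 + -1.4·1.

3.2 -4.1
6.9 4.75
4.1 2.85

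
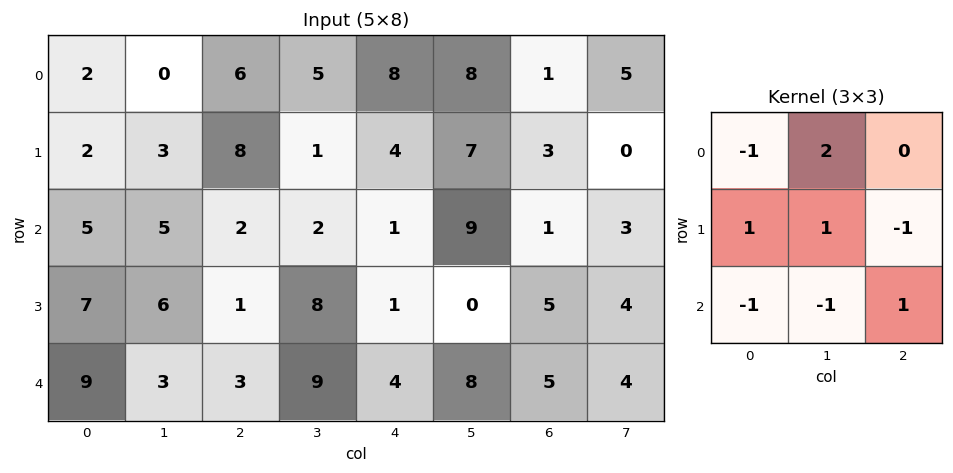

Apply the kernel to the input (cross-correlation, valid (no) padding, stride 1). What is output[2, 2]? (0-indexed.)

2

The receptive field on the input at this output position is [2 2 1 / 1 8 1 / 3 9 4]. Elementwise product with the kernel and sum: 2·-1 + 2·2 + 1·1 + 8·1 + 1·-1 + 3·-1 + 9·-1 + 4·1.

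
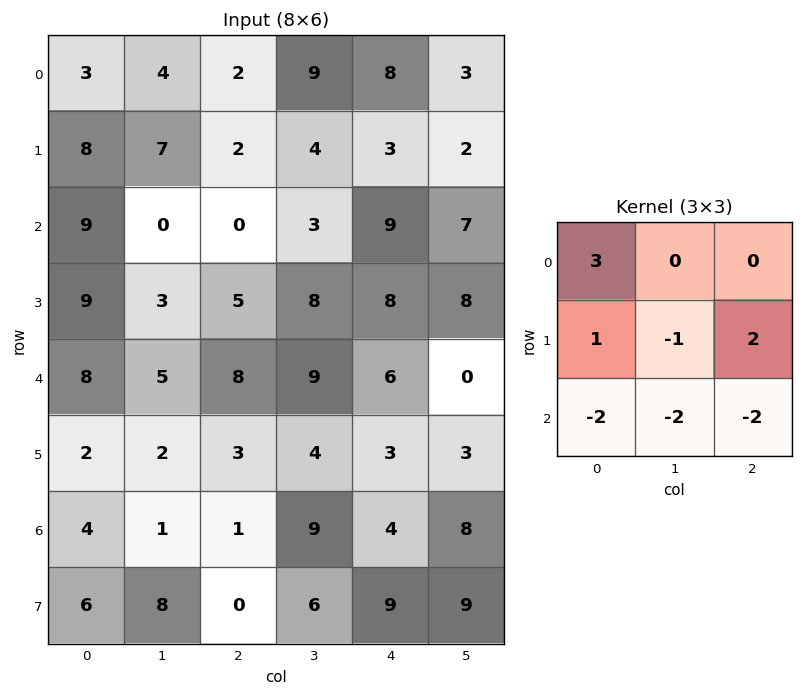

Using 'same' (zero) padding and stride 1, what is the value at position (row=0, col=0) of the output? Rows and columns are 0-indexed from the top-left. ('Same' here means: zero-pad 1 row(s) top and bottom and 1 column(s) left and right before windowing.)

The receptive field on the zero-padded input at this output position is [0 0 0 / 0 3 4 / 0 8 7]. Elementwise product with the kernel and sum: 0·3 + 0·1 + 3·-1 + 4·2 + 0·-2 + 8·-2 + 7·-2.

-25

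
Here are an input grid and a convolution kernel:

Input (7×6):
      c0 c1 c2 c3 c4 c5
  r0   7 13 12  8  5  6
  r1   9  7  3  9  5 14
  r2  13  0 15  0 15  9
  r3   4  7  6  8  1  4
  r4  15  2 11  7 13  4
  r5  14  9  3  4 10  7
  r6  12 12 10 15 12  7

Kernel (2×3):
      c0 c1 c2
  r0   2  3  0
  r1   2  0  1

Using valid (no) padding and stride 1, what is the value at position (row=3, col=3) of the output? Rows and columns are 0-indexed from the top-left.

The receptive field on the input at this output position is [8 1 4 / 7 13 4]. Elementwise product with the kernel and sum: 8·2 + 1·3 + 7·2 + 4·1.

37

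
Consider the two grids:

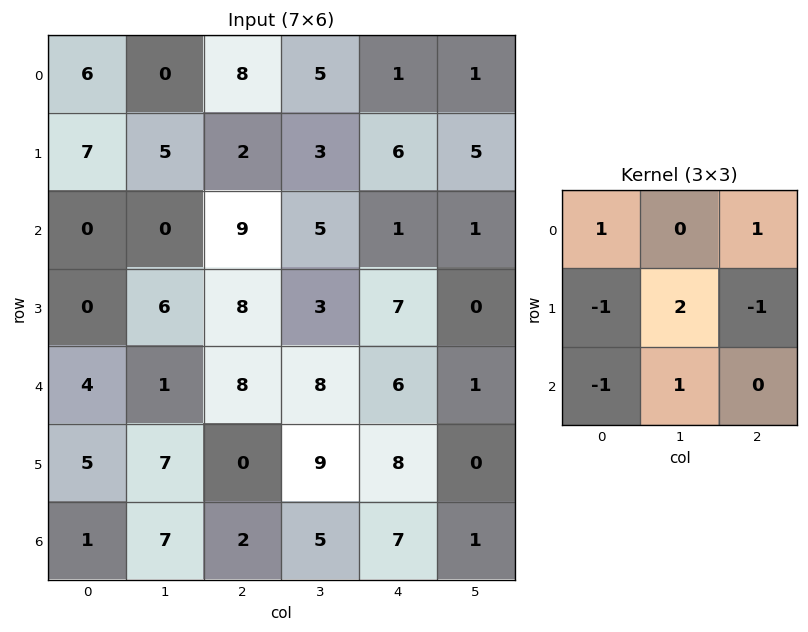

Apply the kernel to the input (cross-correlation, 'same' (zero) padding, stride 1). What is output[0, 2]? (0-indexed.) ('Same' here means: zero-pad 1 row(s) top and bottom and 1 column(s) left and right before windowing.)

8

The receptive field on the zero-padded input at this output position is [0 0 0 / 0 8 5 / 5 2 3]. Elementwise product with the kernel and sum: 0·1 + 0·1 + 0·-1 + 8·2 + 5·-1 + 5·-1 + 2·1.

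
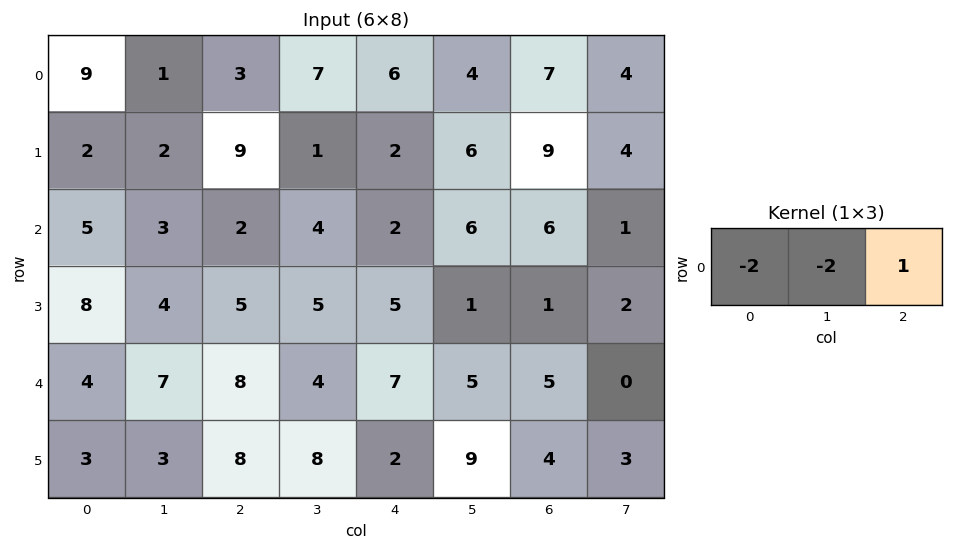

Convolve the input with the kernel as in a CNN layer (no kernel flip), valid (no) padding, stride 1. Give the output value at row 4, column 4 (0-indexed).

-19

The receptive field on the input at this output position is [7 5 5]. Elementwise product with the kernel and sum: 7·-2 + 5·-2 + 5·1.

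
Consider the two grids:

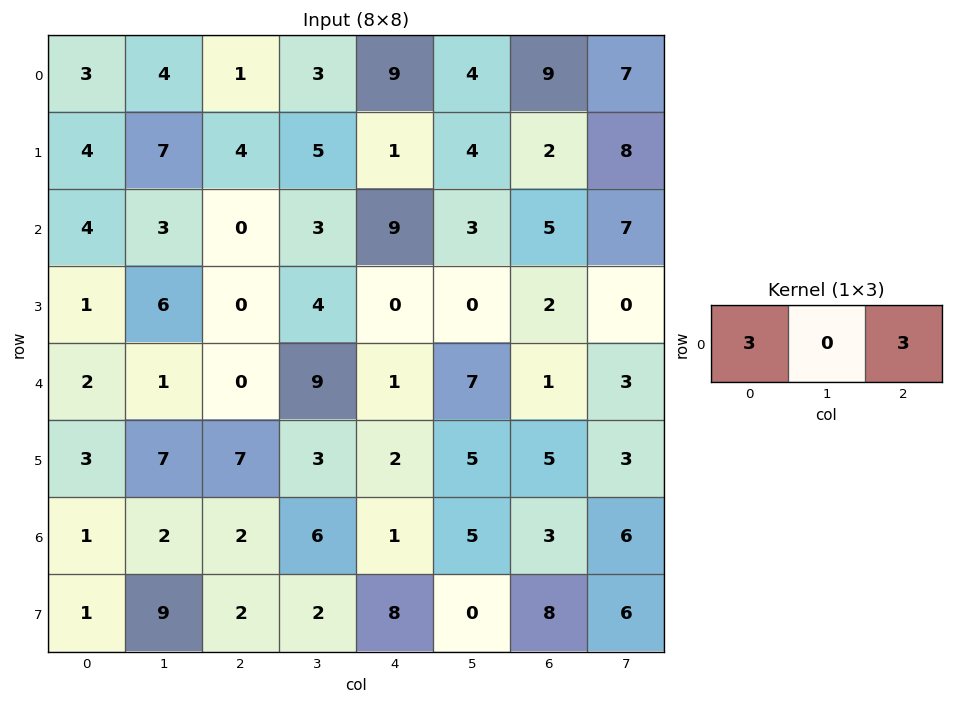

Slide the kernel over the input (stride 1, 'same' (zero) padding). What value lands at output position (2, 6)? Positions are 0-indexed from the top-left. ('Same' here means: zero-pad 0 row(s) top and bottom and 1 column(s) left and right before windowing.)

The receptive field on the zero-padded input at this output position is [3 5 7]. Elementwise product with the kernel and sum: 3·3 + 7·3.

30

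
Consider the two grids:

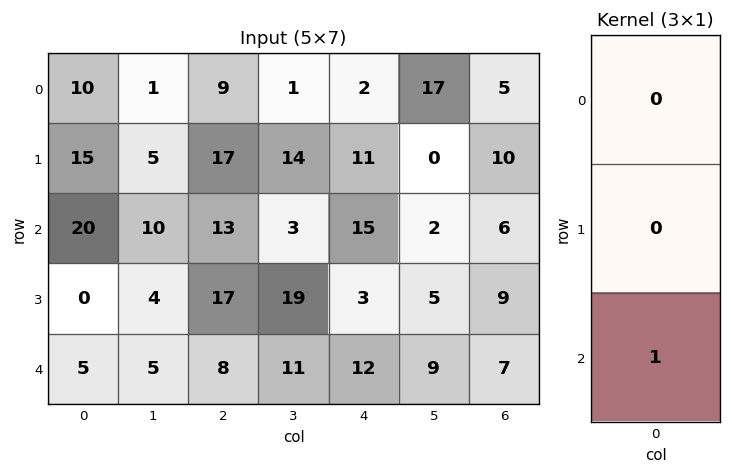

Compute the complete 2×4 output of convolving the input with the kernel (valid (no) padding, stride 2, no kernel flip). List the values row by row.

20 13 15 6
5 8 12 7

Output[0,0]: The receptive field on the input at this output position is [10 / 15 / 20]. Elementwise product with the kernel and sum: 20·1.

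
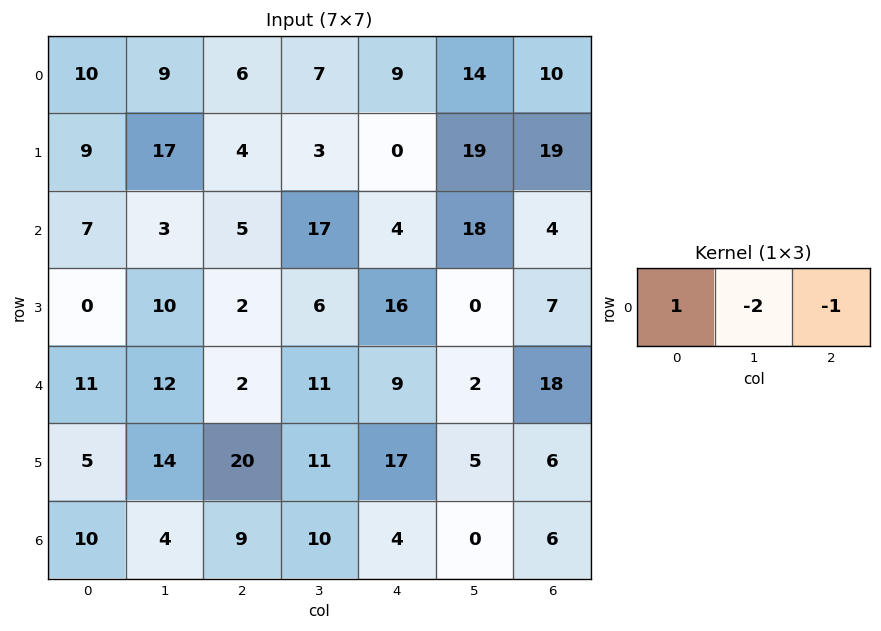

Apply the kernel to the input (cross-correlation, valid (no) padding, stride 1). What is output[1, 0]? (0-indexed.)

The receptive field on the input at this output position is [9 17 4]. Elementwise product with the kernel and sum: 9·1 + 17·-2 + 4·-1.

-29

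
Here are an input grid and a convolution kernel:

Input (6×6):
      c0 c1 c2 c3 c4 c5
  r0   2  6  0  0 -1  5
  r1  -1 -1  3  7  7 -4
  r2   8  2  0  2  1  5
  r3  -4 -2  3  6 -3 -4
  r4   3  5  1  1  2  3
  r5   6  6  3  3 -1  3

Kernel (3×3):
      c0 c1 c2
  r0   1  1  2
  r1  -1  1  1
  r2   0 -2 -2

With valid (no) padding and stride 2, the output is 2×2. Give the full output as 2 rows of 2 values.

Output[0,0]: The receptive field on the input at this output position is [2 6 0 / -1 -1 3 / 8 2 0]. Elementwise product with the kernel and sum: 2·1 + 6·1 + 0·2 + -1·-1 + -1·1 + 3·1 + 2·-2 + 0·-2.
Output[0,1]: The receptive field on the input at this output position is [0 0 -1 / 3 7 7 / 0 2 1]. Elementwise product with the kernel and sum: 0·1 + 0·1 + -1·2 + 3·-1 + 7·1 + 7·1 + 2·-2 + 1·-2.

7 3
3 -2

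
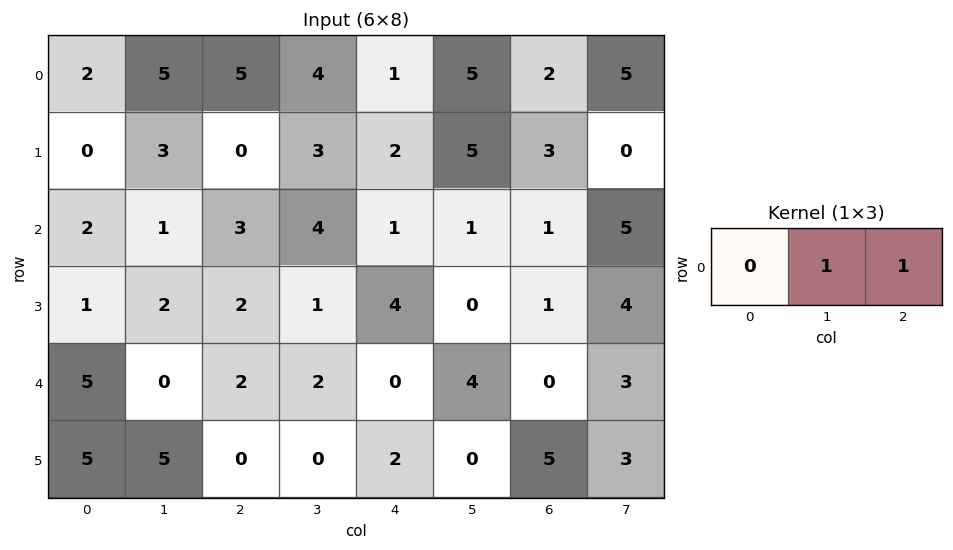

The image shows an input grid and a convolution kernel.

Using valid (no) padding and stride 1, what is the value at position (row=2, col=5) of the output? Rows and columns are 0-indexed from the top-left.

6

The receptive field on the input at this output position is [1 1 5]. Elementwise product with the kernel and sum: 1·1 + 5·1.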